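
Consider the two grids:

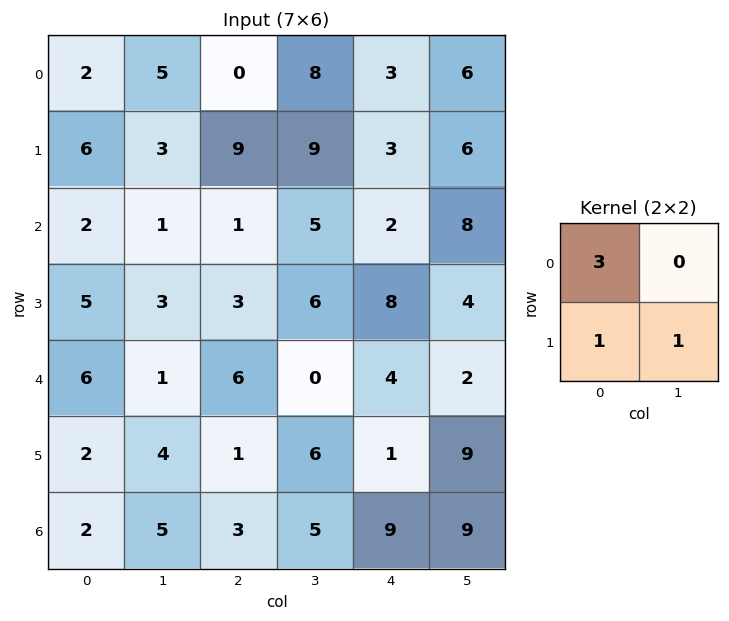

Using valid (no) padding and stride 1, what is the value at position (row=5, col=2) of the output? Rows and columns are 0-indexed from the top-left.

11

The receptive field on the input at this output position is [1 6 / 3 5]. Elementwise product with the kernel and sum: 1·3 + 3·1 + 5·1.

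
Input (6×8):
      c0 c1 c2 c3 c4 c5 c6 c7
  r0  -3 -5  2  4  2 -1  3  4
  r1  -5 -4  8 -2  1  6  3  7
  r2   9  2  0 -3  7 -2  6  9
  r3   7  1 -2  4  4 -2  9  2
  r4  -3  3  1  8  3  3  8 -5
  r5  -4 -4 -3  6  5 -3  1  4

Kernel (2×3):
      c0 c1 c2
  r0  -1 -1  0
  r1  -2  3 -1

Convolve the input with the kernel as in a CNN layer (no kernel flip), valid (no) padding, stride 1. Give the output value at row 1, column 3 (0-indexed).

30

The receptive field on the input at this output position is [-2 1 6 / -3 7 -2]. Elementwise product with the kernel and sum: -2·-1 + 1·-1 + -3·-2 + 7·3 + -2·-1.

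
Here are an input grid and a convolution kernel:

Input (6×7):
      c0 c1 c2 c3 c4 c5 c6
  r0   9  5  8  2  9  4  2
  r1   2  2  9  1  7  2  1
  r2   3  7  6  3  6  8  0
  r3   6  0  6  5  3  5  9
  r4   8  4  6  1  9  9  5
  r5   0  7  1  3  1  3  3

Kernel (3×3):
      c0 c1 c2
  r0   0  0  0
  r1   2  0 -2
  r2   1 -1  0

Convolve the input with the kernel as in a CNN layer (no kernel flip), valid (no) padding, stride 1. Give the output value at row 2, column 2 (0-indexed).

The receptive field on the input at this output position is [6 3 6 / 6 5 3 / 6 1 9]. Elementwise product with the kernel and sum: 6·2 + 3·-2 + 6·1 + 1·-1.

11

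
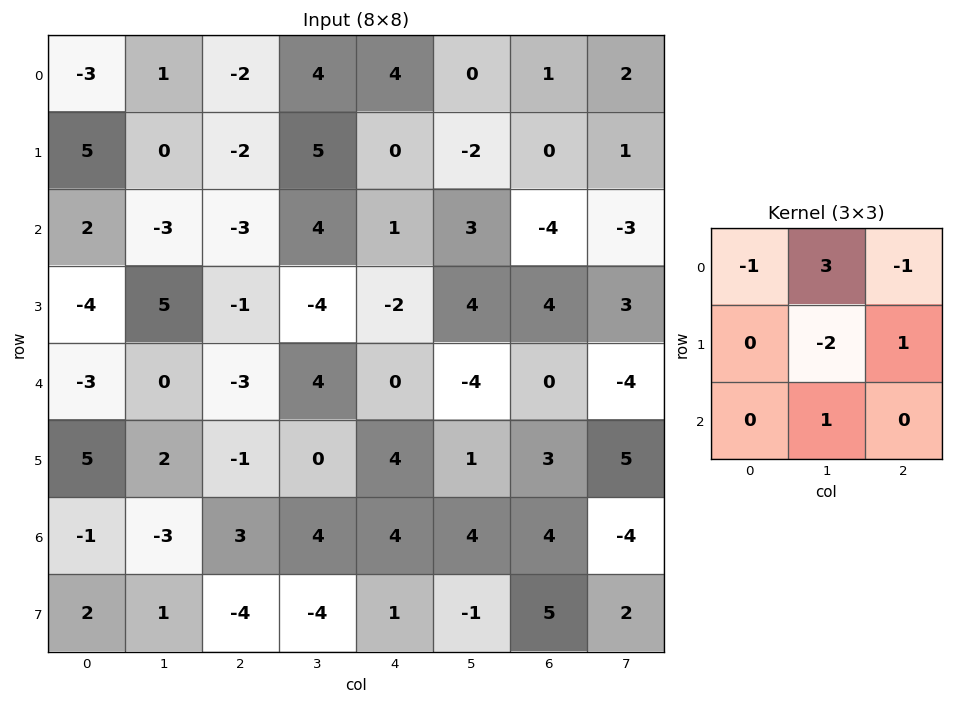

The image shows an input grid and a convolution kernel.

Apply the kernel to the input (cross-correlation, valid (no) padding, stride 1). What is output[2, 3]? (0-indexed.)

The receptive field on the input at this output position is [4 1 3 / -4 -2 4 / 4 0 -4]. Elementwise product with the kernel and sum: 4·-1 + 1·3 + 3·-1 + -2·-2 + 4·1 + 0·1.

4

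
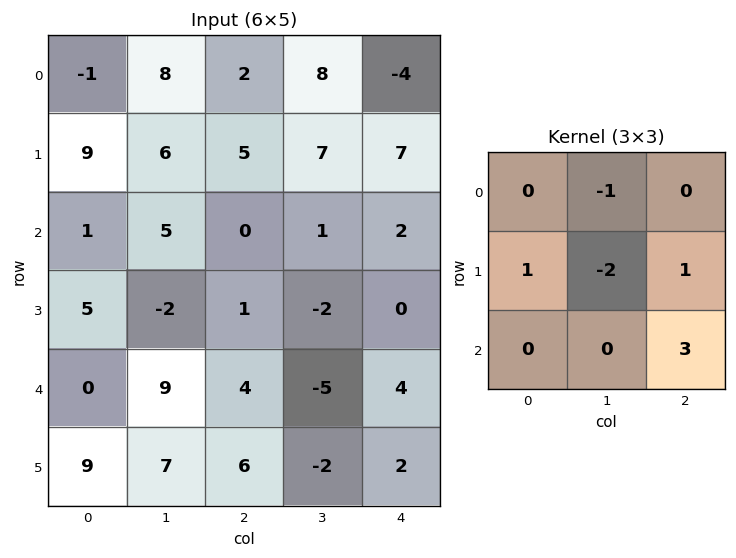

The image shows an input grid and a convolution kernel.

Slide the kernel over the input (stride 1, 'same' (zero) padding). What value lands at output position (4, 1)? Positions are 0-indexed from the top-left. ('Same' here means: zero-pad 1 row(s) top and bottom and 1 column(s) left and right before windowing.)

The receptive field on the zero-padded input at this output position is [5 -2 1 / 0 9 4 / 9 7 6]. Elementwise product with the kernel and sum: -2·-1 + 0·1 + 9·-2 + 4·1 + 6·3.

6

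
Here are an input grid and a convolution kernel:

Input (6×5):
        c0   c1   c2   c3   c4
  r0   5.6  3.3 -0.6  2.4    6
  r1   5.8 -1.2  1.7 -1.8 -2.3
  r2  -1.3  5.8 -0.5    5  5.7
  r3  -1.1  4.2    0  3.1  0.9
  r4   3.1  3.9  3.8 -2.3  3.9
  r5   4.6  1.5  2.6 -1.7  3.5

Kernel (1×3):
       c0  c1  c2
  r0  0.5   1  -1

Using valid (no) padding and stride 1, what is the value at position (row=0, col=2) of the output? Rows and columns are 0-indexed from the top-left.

-3.9

The receptive field on the input at this output position is [-0.6 2.4 6]. Elementwise product with the kernel and sum: -0.6·0.5 + 2.4·1 + 6·-1.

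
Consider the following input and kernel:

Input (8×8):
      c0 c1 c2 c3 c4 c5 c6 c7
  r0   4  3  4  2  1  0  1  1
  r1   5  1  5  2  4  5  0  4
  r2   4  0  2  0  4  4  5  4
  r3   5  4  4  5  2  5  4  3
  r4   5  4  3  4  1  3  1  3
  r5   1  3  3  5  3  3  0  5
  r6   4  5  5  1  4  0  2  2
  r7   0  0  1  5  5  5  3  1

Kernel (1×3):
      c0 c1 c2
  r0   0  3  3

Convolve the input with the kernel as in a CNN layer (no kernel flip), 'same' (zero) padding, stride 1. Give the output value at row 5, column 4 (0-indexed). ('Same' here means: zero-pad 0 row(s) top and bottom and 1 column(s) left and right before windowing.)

18

The receptive field on the zero-padded input at this output position is [5 3 3]. Elementwise product with the kernel and sum: 3·3 + 3·3.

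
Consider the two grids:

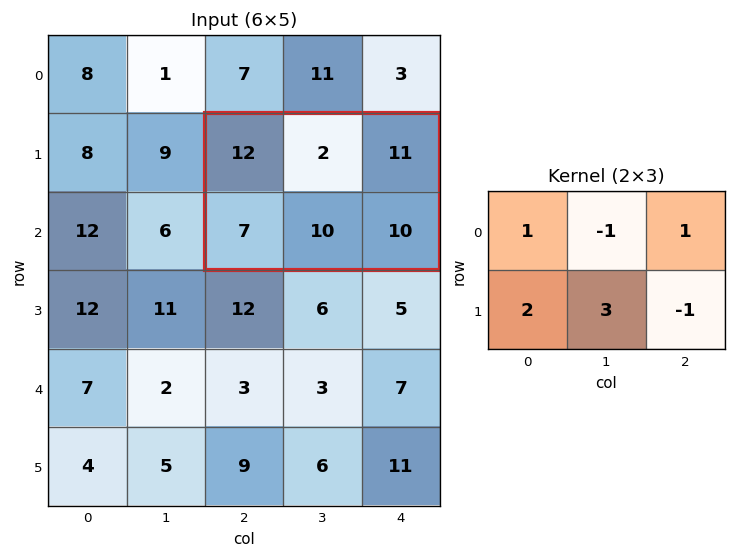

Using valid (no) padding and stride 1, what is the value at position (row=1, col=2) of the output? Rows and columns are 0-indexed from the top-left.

55

The receptive field on the input at this output position is [12 2 11 / 7 10 10]. Elementwise product with the kernel and sum: 12·1 + 2·-1 + 11·1 + 7·2 + 10·3 + 10·-1.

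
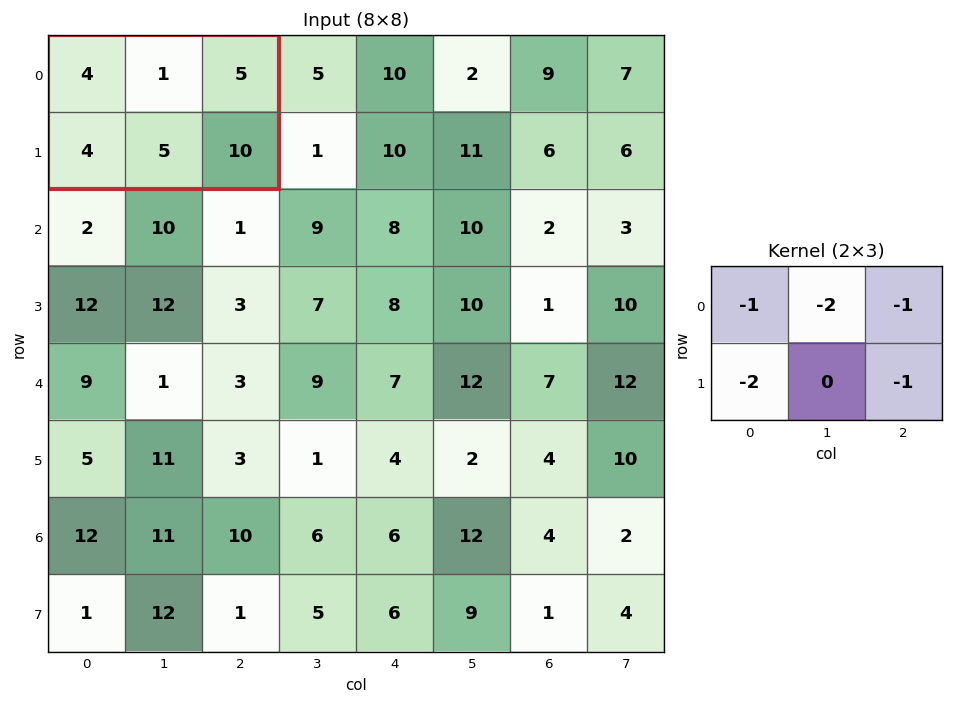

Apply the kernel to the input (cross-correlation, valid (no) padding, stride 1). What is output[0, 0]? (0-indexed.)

The receptive field on the input at this output position is [4 1 5 / 4 5 10]. Elementwise product with the kernel and sum: 4·-1 + 1·-2 + 5·-1 + 4·-2 + 10·-1.

-29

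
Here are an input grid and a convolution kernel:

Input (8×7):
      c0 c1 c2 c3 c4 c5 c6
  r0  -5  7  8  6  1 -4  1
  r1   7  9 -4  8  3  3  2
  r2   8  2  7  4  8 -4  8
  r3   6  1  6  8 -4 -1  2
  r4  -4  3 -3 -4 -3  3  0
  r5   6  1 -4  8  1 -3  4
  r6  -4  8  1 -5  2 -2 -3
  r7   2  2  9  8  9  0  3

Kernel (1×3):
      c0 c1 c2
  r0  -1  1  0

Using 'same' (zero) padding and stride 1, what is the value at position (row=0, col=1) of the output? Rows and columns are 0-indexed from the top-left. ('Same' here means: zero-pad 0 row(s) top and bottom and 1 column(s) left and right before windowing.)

12

The receptive field on the zero-padded input at this output position is [-5 7 8]. Elementwise product with the kernel and sum: -5·-1 + 7·1.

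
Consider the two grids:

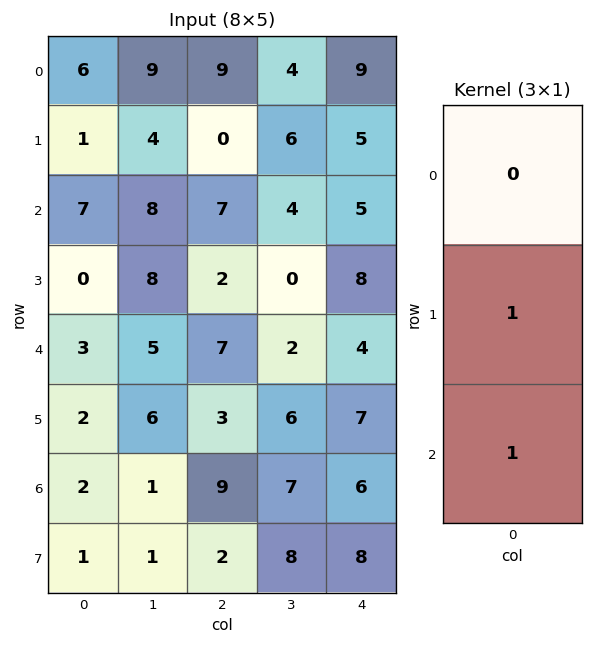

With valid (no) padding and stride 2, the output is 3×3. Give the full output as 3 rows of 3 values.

Output[0,0]: The receptive field on the input at this output position is [6 / 1 / 7]. Elementwise product with the kernel and sum: 1·1 + 7·1.

8 7 10
3 9 12
4 12 13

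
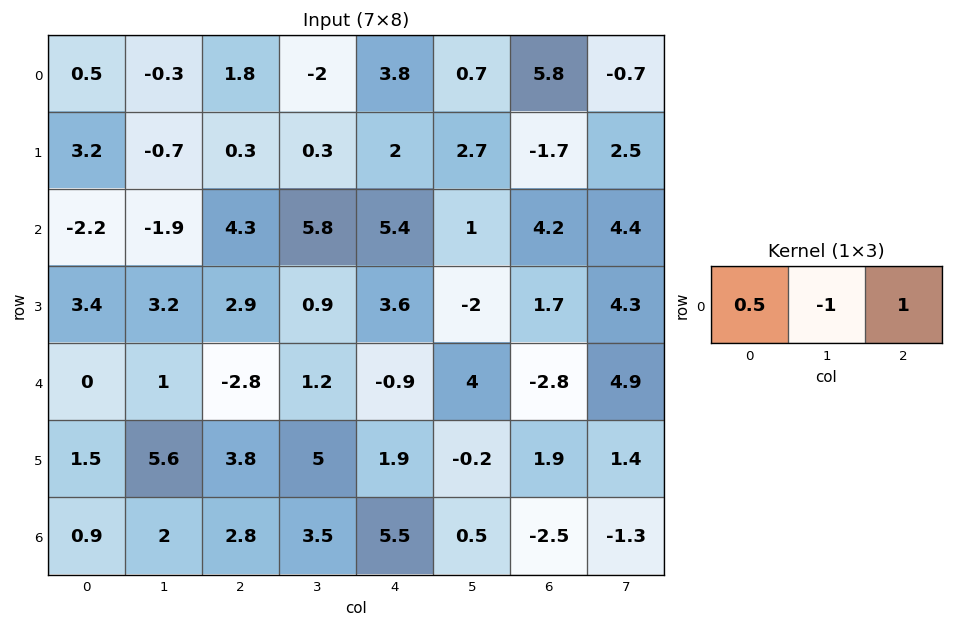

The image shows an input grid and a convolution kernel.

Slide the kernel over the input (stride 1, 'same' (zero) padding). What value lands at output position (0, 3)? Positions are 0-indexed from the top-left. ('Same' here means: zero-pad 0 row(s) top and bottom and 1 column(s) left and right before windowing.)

6.7

The receptive field on the zero-padded input at this output position is [1.8 -2 3.8]. Elementwise product with the kernel and sum: 1.8·0.5 + -2·-1 + 3.8·1.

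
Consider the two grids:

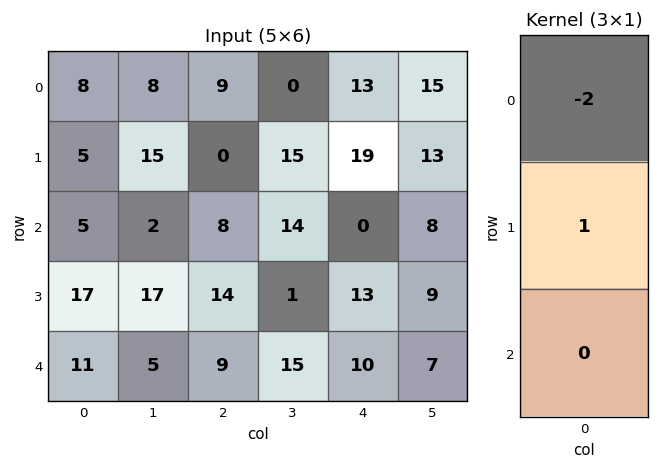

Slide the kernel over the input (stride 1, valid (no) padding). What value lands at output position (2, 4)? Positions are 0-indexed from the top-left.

13

The receptive field on the input at this output position is [0 / 13 / 10]. Elementwise product with the kernel and sum: 0·-2 + 13·1.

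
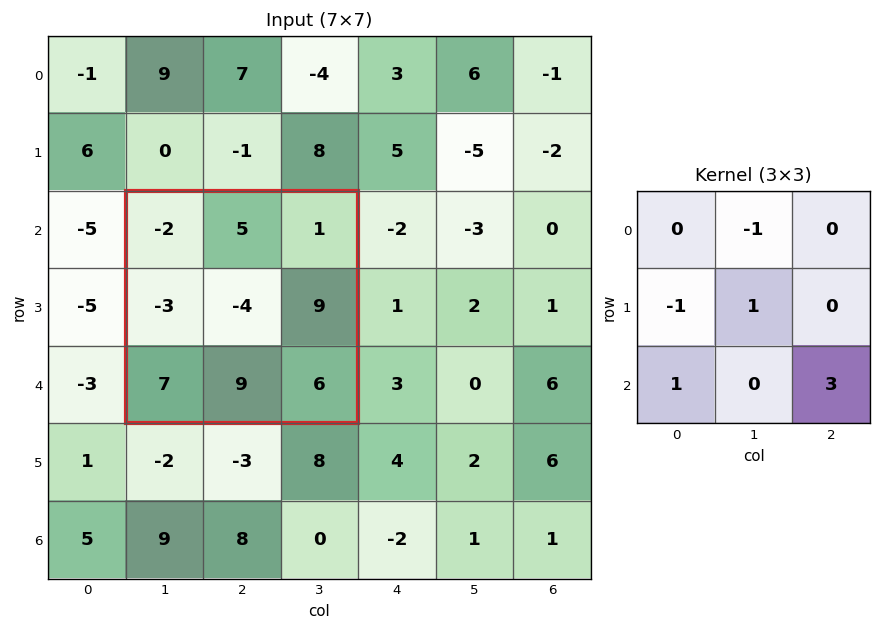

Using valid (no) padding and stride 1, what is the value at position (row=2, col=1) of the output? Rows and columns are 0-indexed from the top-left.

The receptive field on the input at this output position is [-2 5 1 / -3 -4 9 / 7 9 6]. Elementwise product with the kernel and sum: 5·-1 + -3·-1 + -4·1 + 7·1 + 6·3.

19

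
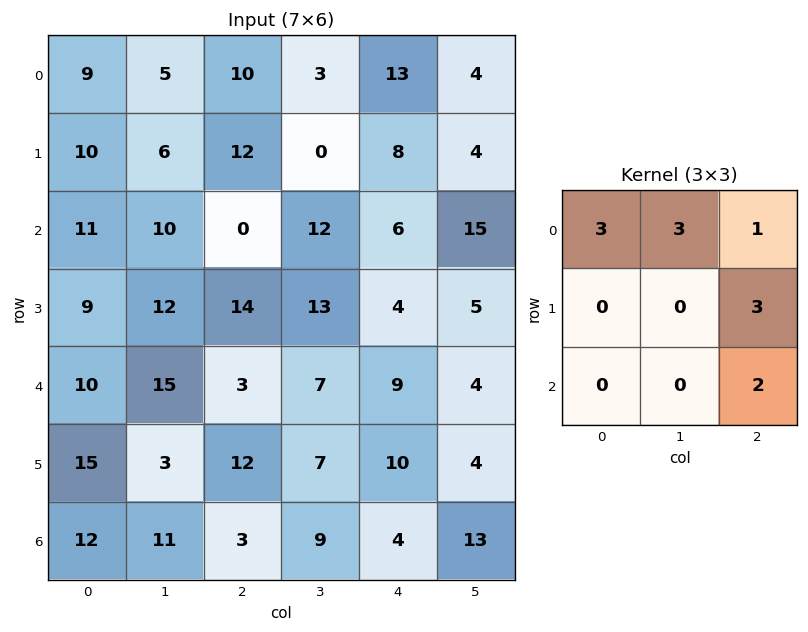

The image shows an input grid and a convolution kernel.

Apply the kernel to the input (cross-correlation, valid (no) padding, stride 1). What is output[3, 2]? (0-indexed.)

132

The receptive field on the input at this output position is [14 13 4 / 3 7 9 / 12 7 10]. Elementwise product with the kernel and sum: 14·3 + 13·3 + 4·1 + 9·3 + 10·2.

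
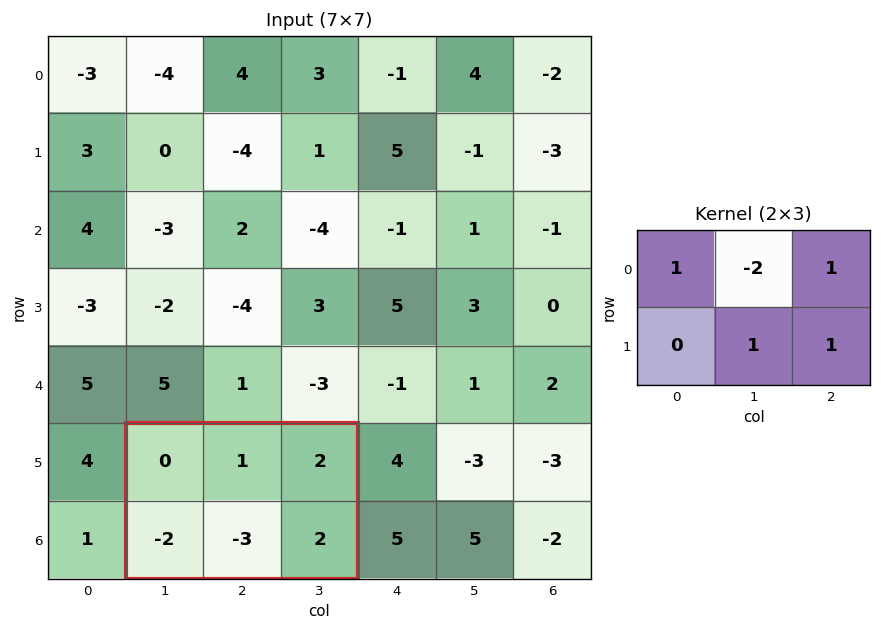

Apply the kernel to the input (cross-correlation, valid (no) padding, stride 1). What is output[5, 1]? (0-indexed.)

The receptive field on the input at this output position is [0 1 2 / -2 -3 2]. Elementwise product with the kernel and sum: 0·1 + 1·-2 + 2·1 + -3·1 + 2·1.

-1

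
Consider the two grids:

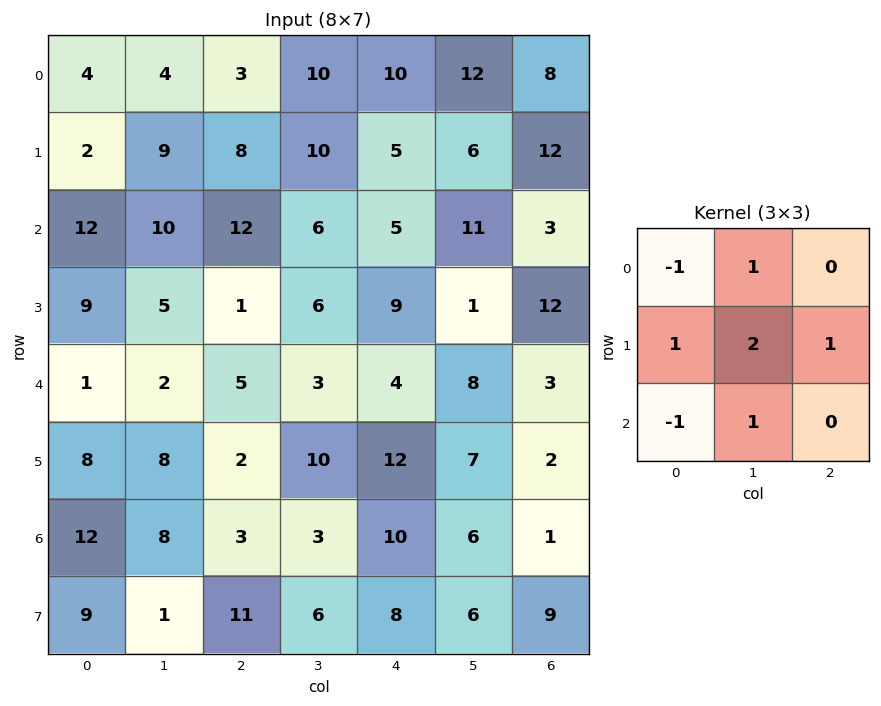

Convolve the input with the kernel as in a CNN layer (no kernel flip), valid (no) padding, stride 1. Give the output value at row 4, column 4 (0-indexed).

28

The receptive field on the input at this output position is [4 8 3 / 12 7 2 / 10 6 1]. Elementwise product with the kernel and sum: 4·-1 + 8·1 + 12·1 + 7·2 + 2·1 + 10·-1 + 6·1.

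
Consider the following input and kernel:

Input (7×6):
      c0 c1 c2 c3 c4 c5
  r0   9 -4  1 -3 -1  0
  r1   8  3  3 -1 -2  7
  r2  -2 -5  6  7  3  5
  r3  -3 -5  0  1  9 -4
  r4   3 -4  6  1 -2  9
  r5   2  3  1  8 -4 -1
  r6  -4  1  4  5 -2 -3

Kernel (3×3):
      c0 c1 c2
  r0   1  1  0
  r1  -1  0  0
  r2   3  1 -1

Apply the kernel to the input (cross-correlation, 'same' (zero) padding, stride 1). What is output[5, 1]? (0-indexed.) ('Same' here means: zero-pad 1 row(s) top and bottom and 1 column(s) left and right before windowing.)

-18

The receptive field on the zero-padded input at this output position is [3 -4 6 / 2 3 1 / -4 1 4]. Elementwise product with the kernel and sum: 3·1 + -4·1 + 2·-1 + -4·3 + 1·1 + 4·-1.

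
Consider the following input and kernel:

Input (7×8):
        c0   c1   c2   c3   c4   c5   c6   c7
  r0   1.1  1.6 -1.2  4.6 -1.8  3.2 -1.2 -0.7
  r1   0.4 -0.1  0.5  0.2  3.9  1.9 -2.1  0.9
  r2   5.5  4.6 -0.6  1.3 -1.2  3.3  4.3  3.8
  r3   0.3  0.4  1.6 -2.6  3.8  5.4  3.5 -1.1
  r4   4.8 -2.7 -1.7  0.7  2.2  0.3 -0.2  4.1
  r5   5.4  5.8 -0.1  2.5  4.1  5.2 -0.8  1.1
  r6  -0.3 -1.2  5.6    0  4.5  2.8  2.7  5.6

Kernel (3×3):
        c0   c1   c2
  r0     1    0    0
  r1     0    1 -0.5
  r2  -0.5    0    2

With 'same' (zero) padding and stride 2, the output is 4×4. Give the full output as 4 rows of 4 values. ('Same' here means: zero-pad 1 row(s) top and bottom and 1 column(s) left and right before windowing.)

0.1 -3.05 0.3 0
4 -6.75 9.45 -0.6
17.75 0.45 8.6 2.75
0.3 11.4 5.6 5.1

Output[0,0]: The receptive field on the zero-padded input at this output position is [0 0 0 / 0 1.1 1.6 / 0 0.4 -0.1]. Elementwise product with the kernel and sum: 0·1 + 1.1·1 + 1.6·-0.5 + 0·-0.5 + -0.1·2.
Output[0,1]: The receptive field on the zero-padded input at this output position is [0 0 0 / 1.6 -1.2 4.6 / -0.1 0.5 0.2]. Elementwise product with the kernel and sum: 0·1 + -1.2·1 + 4.6·-0.5 + -0.1·-0.5 + 0.2·2.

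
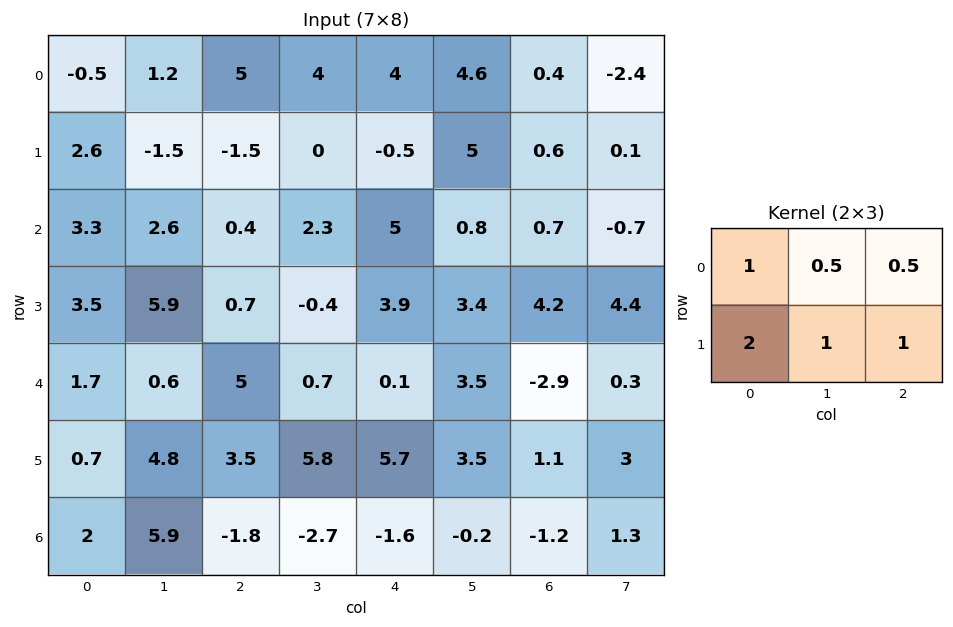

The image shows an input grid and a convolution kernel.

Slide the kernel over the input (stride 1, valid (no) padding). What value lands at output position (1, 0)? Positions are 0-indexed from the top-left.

10.7

The receptive field on the input at this output position is [2.6 -1.5 -1.5 / 3.3 2.6 0.4]. Elementwise product with the kernel and sum: 2.6·1 + -1.5·0.5 + -1.5·0.5 + 3.3·2 + 2.6·1 + 0.4·1.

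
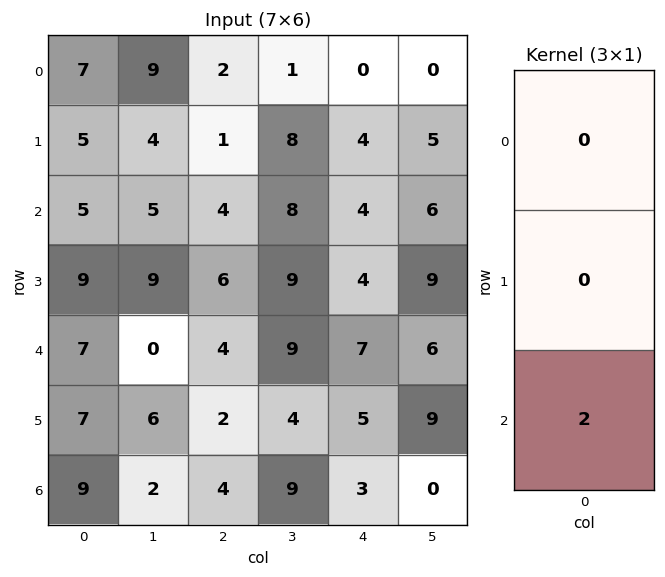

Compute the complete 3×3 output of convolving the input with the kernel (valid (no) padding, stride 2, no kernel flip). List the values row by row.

10 8 8
14 8 14
18 8 6

Output[0,0]: The receptive field on the input at this output position is [7 / 5 / 5]. Elementwise product with the kernel and sum: 5·2.
Output[0,1]: The receptive field on the input at this output position is [2 / 1 / 4]. Elementwise product with the kernel and sum: 4·2.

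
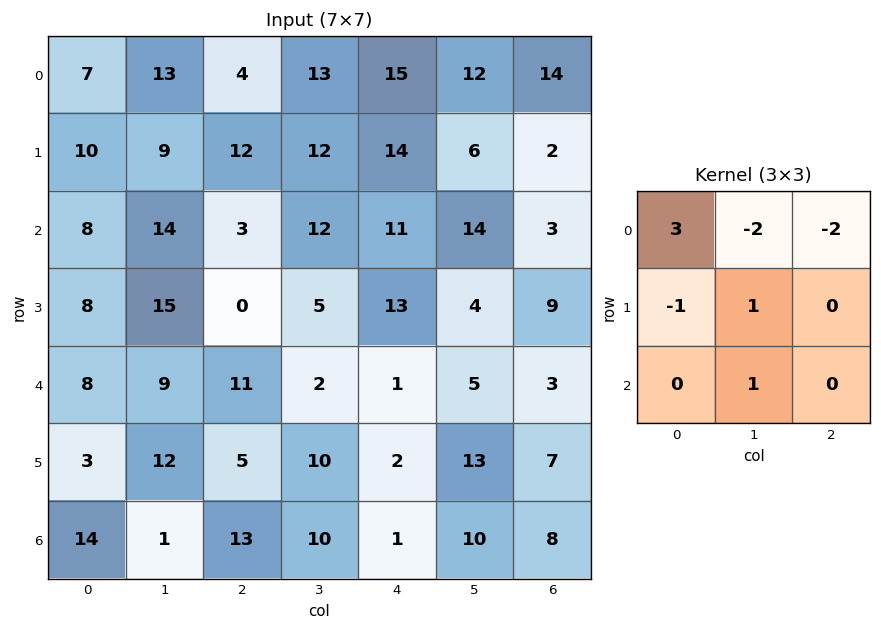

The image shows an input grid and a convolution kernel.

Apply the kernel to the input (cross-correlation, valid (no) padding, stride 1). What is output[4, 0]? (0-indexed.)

-6

The receptive field on the input at this output position is [8 9 11 / 3 12 5 / 14 1 13]. Elementwise product with the kernel and sum: 8·3 + 9·-2 + 11·-2 + 3·-1 + 12·1 + 1·1.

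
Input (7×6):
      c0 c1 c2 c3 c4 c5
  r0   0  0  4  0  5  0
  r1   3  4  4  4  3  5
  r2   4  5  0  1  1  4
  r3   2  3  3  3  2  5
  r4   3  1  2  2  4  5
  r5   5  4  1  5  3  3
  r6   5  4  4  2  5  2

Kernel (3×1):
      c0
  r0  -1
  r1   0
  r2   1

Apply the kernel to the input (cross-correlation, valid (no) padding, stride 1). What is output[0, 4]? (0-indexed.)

-4

The receptive field on the input at this output position is [5 / 3 / 1]. Elementwise product with the kernel and sum: 5·-1 + 1·1.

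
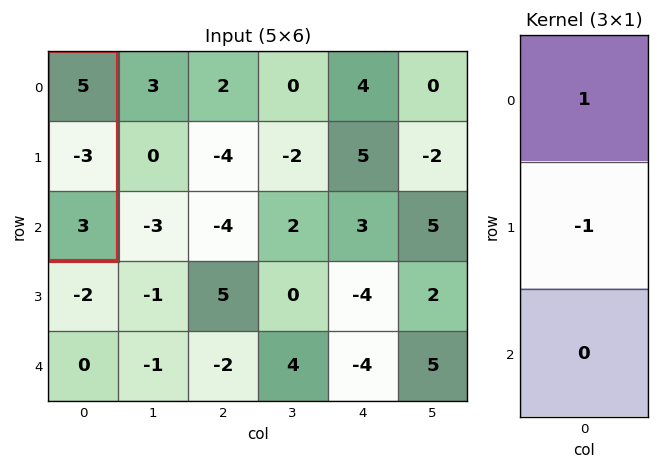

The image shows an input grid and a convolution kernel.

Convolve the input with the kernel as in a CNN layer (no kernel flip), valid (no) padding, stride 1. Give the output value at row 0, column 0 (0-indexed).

8

The receptive field on the input at this output position is [5 / -3 / 3]. Elementwise product with the kernel and sum: 5·1 + -3·-1.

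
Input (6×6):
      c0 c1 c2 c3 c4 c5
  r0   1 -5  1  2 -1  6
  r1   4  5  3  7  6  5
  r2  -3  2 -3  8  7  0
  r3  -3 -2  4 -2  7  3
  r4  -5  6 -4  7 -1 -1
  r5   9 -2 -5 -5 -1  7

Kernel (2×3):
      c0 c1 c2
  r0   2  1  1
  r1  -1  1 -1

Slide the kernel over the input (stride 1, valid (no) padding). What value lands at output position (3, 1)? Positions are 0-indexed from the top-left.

The receptive field on the input at this output position is [-2 4 -2 / 6 -4 7]. Elementwise product with the kernel and sum: -2·2 + 4·1 + -2·1 + 6·-1 + -4·1 + 7·-1.

-19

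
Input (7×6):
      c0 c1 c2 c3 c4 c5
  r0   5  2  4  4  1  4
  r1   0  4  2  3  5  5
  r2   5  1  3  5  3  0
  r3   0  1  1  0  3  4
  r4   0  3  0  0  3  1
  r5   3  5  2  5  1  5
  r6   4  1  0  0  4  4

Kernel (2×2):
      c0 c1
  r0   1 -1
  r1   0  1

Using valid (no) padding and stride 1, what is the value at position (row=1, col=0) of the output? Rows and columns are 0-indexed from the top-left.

-3

The receptive field on the input at this output position is [0 4 / 5 1]. Elementwise product with the kernel and sum: 0·1 + 4·-1 + 1·1.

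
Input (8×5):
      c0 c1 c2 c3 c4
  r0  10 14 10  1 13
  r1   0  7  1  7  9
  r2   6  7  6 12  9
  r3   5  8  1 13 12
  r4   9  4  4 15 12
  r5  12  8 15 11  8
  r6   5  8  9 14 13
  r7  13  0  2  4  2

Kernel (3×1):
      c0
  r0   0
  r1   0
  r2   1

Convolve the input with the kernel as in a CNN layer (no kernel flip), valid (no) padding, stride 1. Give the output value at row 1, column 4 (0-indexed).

12

The receptive field on the input at this output position is [9 / 9 / 12]. Elementwise product with the kernel and sum: 12·1.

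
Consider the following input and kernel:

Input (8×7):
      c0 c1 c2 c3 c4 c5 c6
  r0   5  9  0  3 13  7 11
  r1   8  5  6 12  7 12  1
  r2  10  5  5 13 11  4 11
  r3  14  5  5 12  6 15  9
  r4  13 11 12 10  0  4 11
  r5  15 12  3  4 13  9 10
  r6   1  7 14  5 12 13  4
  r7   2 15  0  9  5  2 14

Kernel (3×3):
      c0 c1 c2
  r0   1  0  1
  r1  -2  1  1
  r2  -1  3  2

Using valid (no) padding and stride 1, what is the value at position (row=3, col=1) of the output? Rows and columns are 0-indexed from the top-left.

The receptive field on the input at this output position is [5 5 12 / 11 12 10 / 12 3 4]. Elementwise product with the kernel and sum: 5·1 + 12·1 + 11·-2 + 12·1 + 10·1 + 12·-1 + 3·3 + 4·2.

22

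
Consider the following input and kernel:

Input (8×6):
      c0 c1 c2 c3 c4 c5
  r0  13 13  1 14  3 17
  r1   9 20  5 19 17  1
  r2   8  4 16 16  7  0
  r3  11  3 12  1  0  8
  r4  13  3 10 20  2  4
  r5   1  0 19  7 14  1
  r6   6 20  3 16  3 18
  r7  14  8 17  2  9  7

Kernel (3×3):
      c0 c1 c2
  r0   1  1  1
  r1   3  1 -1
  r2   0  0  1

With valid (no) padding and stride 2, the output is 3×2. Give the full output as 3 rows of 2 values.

85 42
62 78
13 85

Output[0,0]: The receptive field on the input at this output position is [13 13 1 / 9 20 5 / 8 4 16]. Elementwise product with the kernel and sum: 13·1 + 13·1 + 1·1 + 9·3 + 20·1 + 5·-1 + 16·1.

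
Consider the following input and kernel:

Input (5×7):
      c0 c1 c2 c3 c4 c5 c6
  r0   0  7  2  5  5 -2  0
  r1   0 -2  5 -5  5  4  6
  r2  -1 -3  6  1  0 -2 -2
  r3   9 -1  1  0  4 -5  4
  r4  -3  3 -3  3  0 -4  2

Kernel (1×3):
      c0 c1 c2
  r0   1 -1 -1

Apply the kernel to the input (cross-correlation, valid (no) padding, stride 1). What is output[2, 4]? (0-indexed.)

The receptive field on the input at this output position is [0 -2 -2]. Elementwise product with the kernel and sum: 0·1 + -2·-1 + -2·-1.

4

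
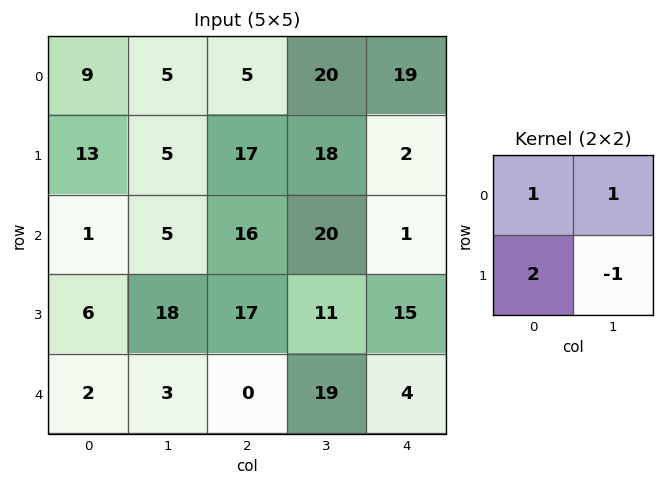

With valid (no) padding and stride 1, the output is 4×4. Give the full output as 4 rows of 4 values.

35 3 41 73
15 16 47 59
0 40 59 28
25 41 9 60

Output[0,0]: The receptive field on the input at this output position is [9 5 / 13 5]. Elementwise product with the kernel and sum: 9·1 + 5·1 + 13·2 + 5·-1.
Output[0,1]: The receptive field on the input at this output position is [5 5 / 5 17]. Elementwise product with the kernel and sum: 5·1 + 5·1 + 5·2 + 17·-1.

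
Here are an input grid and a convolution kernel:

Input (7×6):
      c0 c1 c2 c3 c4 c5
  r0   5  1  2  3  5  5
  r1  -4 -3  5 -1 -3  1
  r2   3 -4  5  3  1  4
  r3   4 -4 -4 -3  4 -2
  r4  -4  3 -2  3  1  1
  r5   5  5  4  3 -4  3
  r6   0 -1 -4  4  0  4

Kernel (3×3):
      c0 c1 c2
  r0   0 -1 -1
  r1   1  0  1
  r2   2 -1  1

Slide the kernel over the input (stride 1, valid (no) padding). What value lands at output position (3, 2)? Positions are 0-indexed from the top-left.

The receptive field on the input at this output position is [-4 -3 4 / -2 3 1 / 4 3 -4]. Elementwise product with the kernel and sum: -3·-1 + 4·-1 + -2·1 + 1·1 + 4·2 + 3·-1 + -4·1.

-1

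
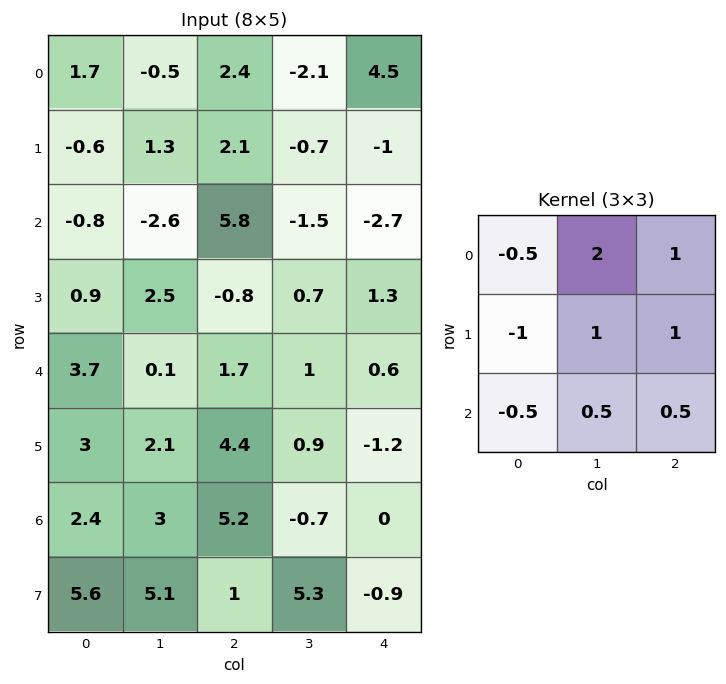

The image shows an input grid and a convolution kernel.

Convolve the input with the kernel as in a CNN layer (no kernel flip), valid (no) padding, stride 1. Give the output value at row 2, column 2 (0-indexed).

The receptive field on the input at this output position is [5.8 -1.5 -2.7 / -0.8 0.7 1.3 / 1.7 1 0.6]. Elementwise product with the kernel and sum: 5.8·-0.5 + -1.5·2 + -2.7·1 + -0.8·-1 + 0.7·1 + 1.3·1 + 1.7·-0.5 + 1·0.5 + 0.6·0.5.

-5.85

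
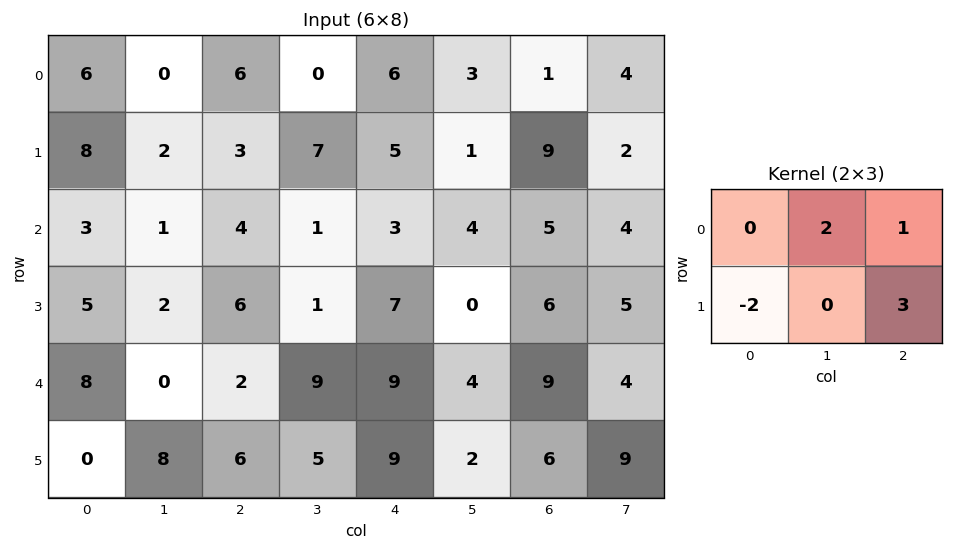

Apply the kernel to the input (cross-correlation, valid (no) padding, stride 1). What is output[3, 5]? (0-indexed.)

21

The receptive field on the input at this output position is [0 6 5 / 4 9 4]. Elementwise product with the kernel and sum: 6·2 + 5·1 + 4·-2 + 4·3.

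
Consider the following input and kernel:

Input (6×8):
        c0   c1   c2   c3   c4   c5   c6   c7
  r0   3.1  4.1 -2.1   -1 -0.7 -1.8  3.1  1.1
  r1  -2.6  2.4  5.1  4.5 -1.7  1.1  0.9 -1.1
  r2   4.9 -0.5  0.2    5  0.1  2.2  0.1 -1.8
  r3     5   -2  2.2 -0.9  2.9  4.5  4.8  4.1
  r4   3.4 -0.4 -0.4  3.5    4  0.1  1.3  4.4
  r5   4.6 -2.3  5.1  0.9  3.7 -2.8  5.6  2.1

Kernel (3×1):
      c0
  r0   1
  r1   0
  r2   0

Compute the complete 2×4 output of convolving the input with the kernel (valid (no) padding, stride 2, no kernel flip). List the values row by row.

Output[0,0]: The receptive field on the input at this output position is [3.1 / -2.6 / 4.9]. Elementwise product with the kernel and sum: 3.1·1.
Output[0,1]: The receptive field on the input at this output position is [-2.1 / 5.1 / 0.2]. Elementwise product with the kernel and sum: -2.1·1.

3.1 -2.1 -0.7 3.1
4.9 0.2 0.1 0.1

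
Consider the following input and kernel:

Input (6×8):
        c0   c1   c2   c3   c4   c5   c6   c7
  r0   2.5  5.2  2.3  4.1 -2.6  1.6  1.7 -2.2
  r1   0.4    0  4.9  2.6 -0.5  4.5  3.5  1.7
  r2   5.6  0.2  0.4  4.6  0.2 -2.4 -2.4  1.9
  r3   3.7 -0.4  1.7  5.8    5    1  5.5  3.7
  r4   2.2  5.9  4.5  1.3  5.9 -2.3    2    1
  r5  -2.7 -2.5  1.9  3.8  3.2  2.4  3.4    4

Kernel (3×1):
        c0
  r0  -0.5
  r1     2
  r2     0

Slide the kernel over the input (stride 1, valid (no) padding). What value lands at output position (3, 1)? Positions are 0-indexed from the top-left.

The receptive field on the input at this output position is [-0.4 / 5.9 / -2.5]. Elementwise product with the kernel and sum: -0.4·-0.5 + 5.9·2.

12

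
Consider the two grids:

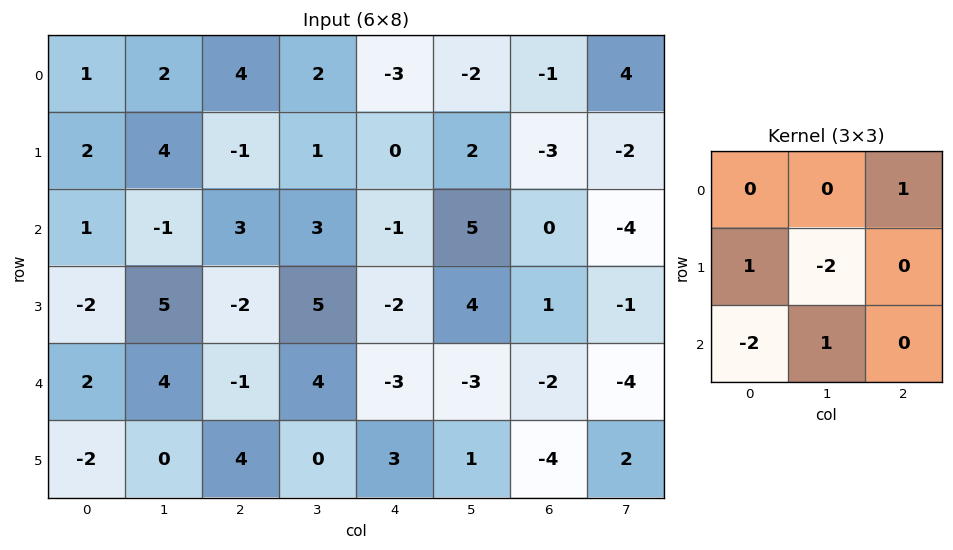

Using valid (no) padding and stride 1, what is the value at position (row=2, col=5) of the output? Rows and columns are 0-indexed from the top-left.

The receptive field on the input at this output position is [5 0 -4 / 4 1 -1 / -3 -2 -4]. Elementwise product with the kernel and sum: -4·1 + 4·1 + 1·-2 + -3·-2 + -2·1.

2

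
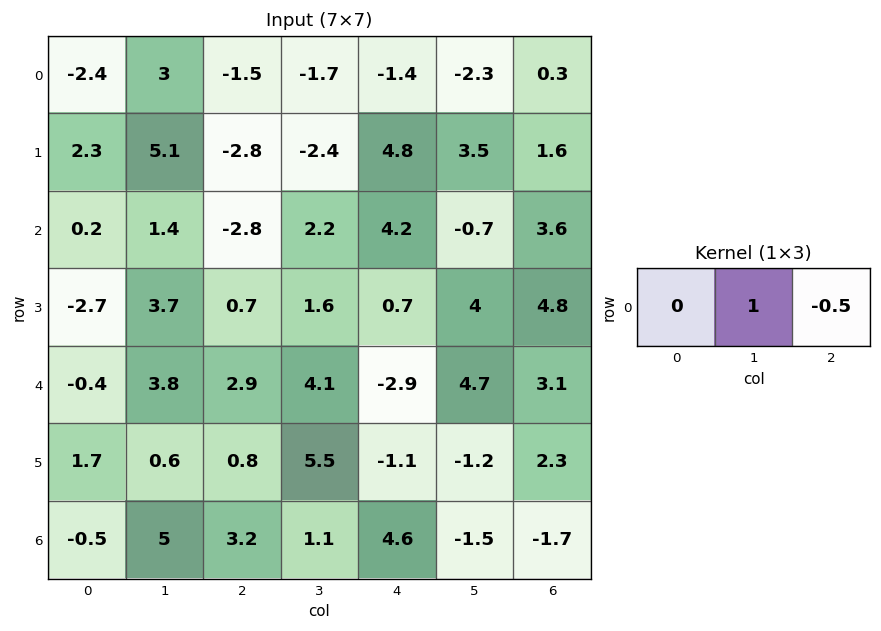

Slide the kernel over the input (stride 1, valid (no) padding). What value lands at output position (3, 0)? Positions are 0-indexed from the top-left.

The receptive field on the input at this output position is [-2.7 3.7 0.7]. Elementwise product with the kernel and sum: 3.7·1 + 0.7·-0.5.

3.35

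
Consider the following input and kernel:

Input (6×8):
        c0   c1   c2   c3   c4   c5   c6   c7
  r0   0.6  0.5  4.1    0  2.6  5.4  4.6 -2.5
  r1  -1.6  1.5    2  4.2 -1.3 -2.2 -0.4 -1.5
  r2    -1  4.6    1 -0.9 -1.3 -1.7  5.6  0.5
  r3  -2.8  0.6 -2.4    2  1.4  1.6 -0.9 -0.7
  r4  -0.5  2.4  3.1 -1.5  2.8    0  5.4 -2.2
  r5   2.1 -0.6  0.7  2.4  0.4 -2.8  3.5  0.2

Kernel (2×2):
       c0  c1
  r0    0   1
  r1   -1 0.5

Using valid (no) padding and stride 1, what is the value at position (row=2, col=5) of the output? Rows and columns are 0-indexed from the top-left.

The receptive field on the input at this output position is [-1.7 5.6 / 1.6 -0.9]. Elementwise product with the kernel and sum: 5.6·1 + 1.6·-1 + -0.9·0.5.

3.55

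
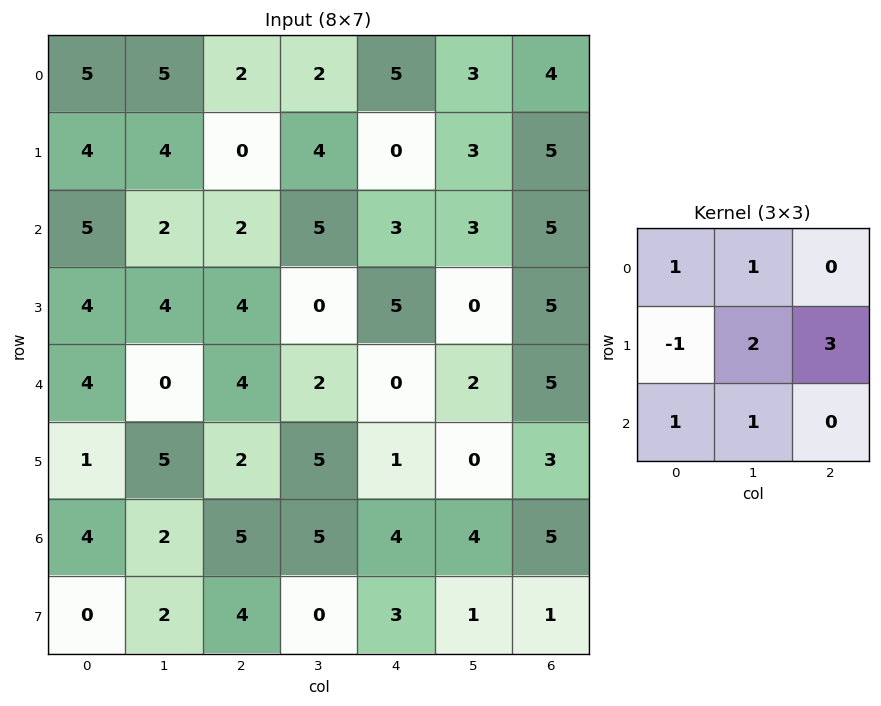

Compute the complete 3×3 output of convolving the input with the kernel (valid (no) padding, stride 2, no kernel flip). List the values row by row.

21 19 35
27 24 18
25 27 18

Output[0,0]: The receptive field on the input at this output position is [5 5 2 / 4 4 0 / 5 2 2]. Elementwise product with the kernel and sum: 5·1 + 5·1 + 4·-1 + 4·2 + 0·3 + 5·1 + 2·1.
Output[0,1]: The receptive field on the input at this output position is [2 2 5 / 0 4 0 / 2 5 3]. Elementwise product with the kernel and sum: 2·1 + 2·1 + 0·-1 + 4·2 + 0·3 + 2·1 + 5·1.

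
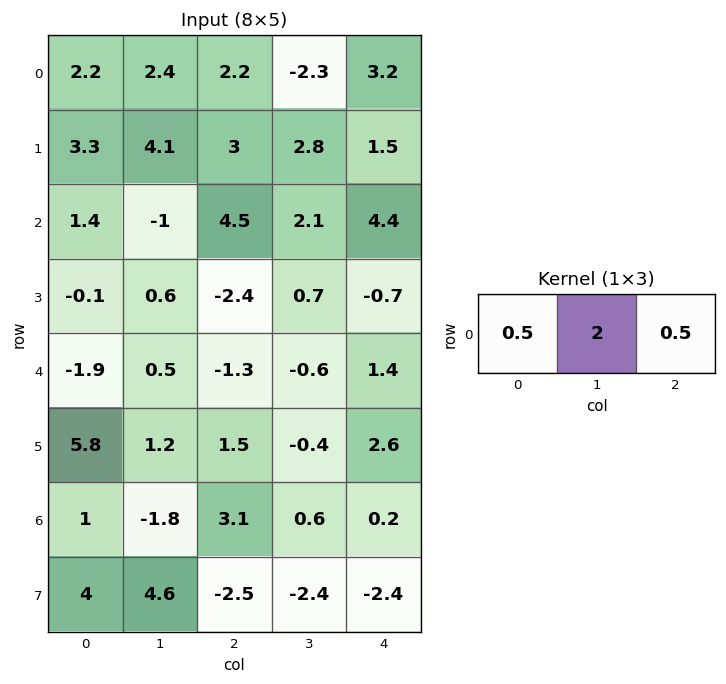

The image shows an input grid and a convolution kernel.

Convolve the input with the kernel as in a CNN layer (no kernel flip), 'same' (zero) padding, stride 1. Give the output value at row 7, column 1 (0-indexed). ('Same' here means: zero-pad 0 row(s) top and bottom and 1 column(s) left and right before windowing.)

9.95

The receptive field on the zero-padded input at this output position is [4 4.6 -2.5]. Elementwise product with the kernel and sum: 4·0.5 + 4.6·2 + -2.5·0.5.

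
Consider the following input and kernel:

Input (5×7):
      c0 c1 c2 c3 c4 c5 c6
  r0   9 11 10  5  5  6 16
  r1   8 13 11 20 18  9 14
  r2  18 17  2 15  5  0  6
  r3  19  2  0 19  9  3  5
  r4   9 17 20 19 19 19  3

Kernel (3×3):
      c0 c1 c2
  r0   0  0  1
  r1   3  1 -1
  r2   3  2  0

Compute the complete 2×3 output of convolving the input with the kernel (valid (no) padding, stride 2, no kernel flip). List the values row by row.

124 76 80
122 113 126

Output[0,0]: The receptive field on the input at this output position is [9 11 10 / 8 13 11 / 18 17 2]. Elementwise product with the kernel and sum: 10·1 + 8·3 + 13·1 + 11·-1 + 18·3 + 17·2.
Output[0,1]: The receptive field on the input at this output position is [10 5 5 / 11 20 18 / 2 15 5]. Elementwise product with the kernel and sum: 5·1 + 11·3 + 20·1 + 18·-1 + 2·3 + 15·2.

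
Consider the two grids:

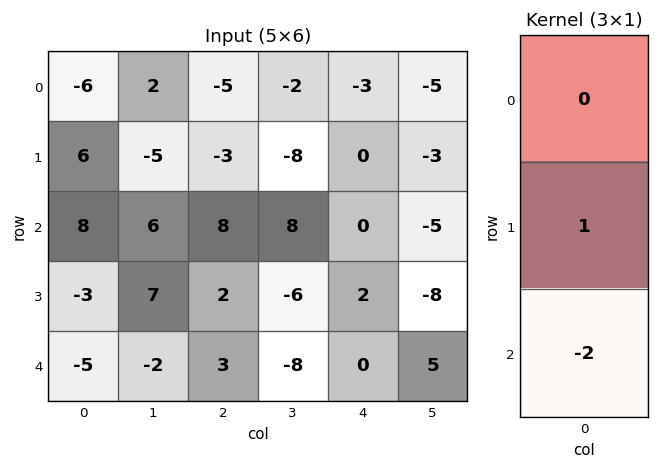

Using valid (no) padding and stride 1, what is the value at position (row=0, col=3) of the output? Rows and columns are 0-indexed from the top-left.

The receptive field on the input at this output position is [-2 / -8 / 8]. Elementwise product with the kernel and sum: -8·1 + 8·-2.

-24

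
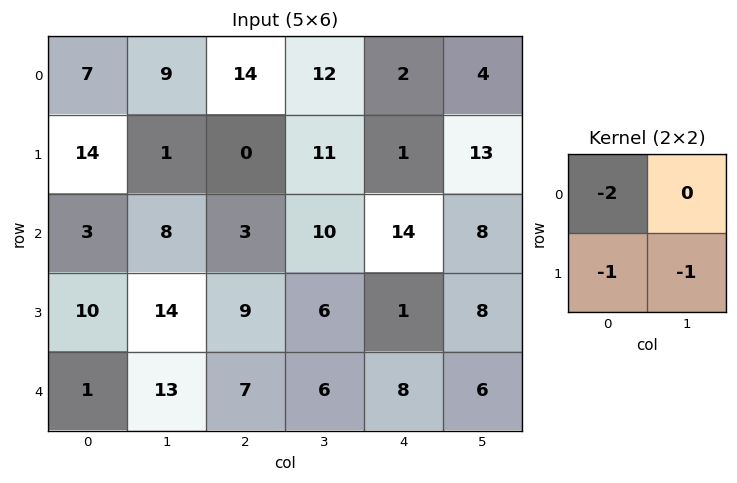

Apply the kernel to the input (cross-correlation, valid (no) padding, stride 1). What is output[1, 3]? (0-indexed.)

The receptive field on the input at this output position is [11 1 / 10 14]. Elementwise product with the kernel and sum: 11·-2 + 10·-1 + 14·-1.

-46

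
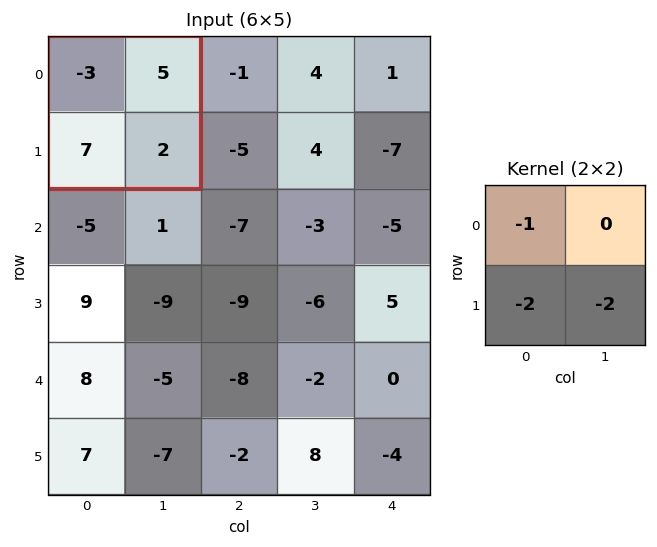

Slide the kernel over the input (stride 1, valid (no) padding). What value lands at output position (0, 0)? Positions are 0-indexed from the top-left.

The receptive field on the input at this output position is [-3 5 / 7 2]. Elementwise product with the kernel and sum: -3·-1 + 7·-2 + 2·-2.

-15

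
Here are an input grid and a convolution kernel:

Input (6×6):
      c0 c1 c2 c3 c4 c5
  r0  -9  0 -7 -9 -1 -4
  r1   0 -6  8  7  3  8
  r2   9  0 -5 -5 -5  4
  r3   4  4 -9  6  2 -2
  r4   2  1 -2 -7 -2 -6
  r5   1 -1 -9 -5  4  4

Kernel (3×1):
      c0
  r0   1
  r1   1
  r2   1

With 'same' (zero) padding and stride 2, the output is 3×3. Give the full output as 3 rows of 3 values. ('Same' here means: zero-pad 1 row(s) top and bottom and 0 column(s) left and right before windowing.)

-9 1 2
13 -6 0
7 -20 4

Output[0,0]: The receptive field on the zero-padded input at this output position is [0 / -9 / 0]. Elementwise product with the kernel and sum: 0·1 + -9·1 + 0·1.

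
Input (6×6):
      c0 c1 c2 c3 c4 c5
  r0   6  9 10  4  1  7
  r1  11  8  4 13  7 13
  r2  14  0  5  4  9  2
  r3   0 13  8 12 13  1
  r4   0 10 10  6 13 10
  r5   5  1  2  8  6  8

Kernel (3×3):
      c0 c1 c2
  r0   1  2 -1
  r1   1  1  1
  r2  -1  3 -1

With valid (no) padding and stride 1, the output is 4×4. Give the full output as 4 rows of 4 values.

Output[0,0]: The receptive field on the input at this output position is [6 9 10 / 11 8 4 / 14 0 5]. Elementwise product with the kernel and sum: 6·1 + 9·2 + 10·-1 + 11·1 + 8·1 + 4·1 + 14·-1 + 0·3 + 5·-1.
Output[0,1]: The receptive field on the input at this output position is [9 10 4 / 8 4 13 / 0 5 4]. Elementwise product with the kernel and sum: 9·1 + 10·2 + 4·-1 + 8·1 + 4·1 + 13·1 + 0·-1 + 5·3 + 4·-1.

18 61 39 53
73 11 56 55
50 53 32 69
34 40 64 68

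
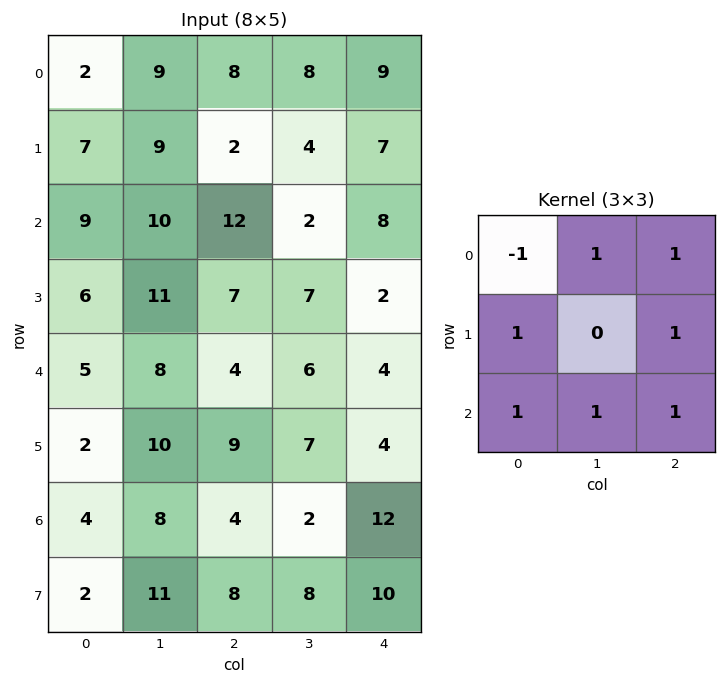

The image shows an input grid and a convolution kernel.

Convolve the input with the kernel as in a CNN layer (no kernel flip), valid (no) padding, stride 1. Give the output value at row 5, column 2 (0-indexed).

The receptive field on the input at this output position is [9 7 4 / 4 2 12 / 8 8 10]. Elementwise product with the kernel and sum: 9·-1 + 7·1 + 4·1 + 4·1 + 12·1 + 8·1 + 8·1 + 10·1.

44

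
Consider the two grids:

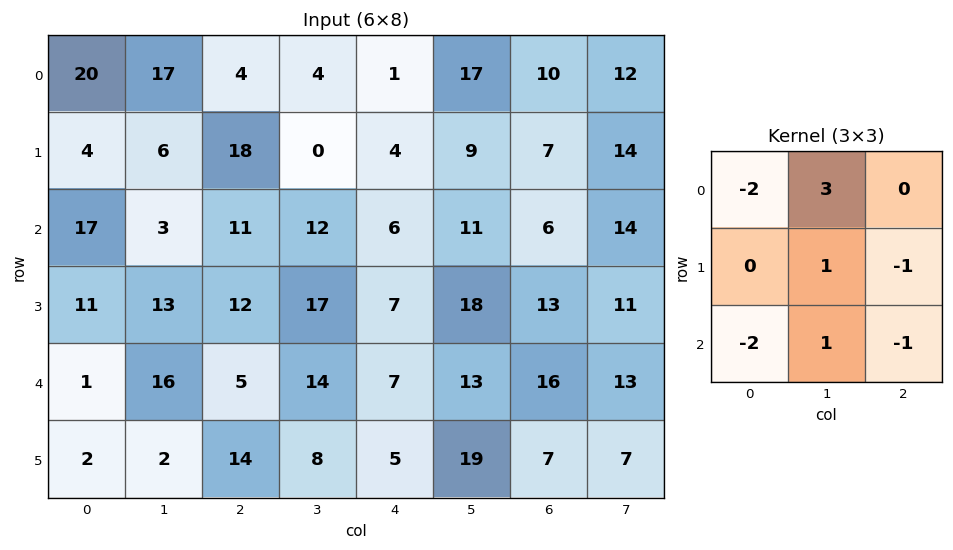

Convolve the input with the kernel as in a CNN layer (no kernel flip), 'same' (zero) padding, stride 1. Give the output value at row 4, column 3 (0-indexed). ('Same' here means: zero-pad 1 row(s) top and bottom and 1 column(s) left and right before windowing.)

The receptive field on the zero-padded input at this output position is [12 17 7 / 5 14 7 / 14 8 5]. Elementwise product with the kernel and sum: 12·-2 + 17·3 + 14·1 + 7·-1 + 14·-2 + 8·1 + 5·-1.

9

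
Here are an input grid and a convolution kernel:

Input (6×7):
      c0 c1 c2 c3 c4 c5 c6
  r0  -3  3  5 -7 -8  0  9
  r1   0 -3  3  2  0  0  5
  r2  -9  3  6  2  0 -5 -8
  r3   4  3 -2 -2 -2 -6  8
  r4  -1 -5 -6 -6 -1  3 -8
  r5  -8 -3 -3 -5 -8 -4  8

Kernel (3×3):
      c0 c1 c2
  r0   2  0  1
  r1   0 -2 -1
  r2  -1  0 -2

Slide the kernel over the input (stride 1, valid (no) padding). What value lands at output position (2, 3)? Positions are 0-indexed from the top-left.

9

The receptive field on the input at this output position is [2 0 -5 / -2 -2 -6 / -6 -1 3]. Elementwise product with the kernel and sum: 2·2 + -5·1 + -2·-2 + -6·-1 + -6·-1 + 3·-2.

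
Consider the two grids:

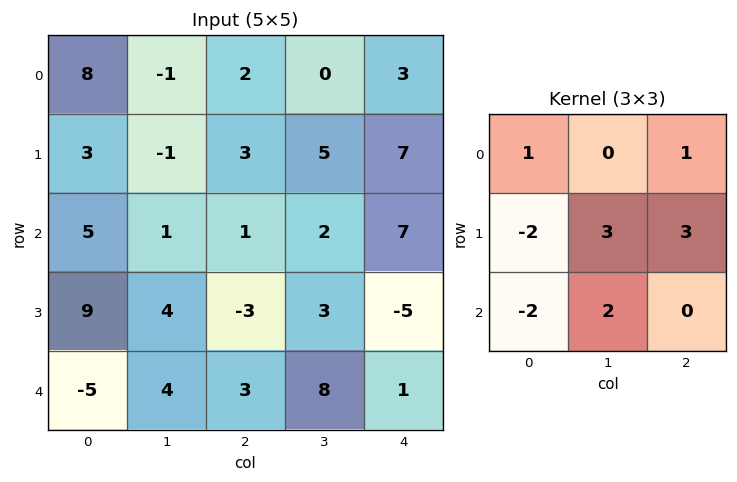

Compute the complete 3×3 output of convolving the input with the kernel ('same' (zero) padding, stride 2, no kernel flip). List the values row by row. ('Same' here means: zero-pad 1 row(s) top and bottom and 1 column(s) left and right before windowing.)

Output[0,0]: The receptive field on the zero-padded input at this output position is [0 0 0 / 0 8 -1 / 0 3 -1]. Elementwise product with the kernel and sum: 0·1 + 0·1 + 0·-2 + 8·3 + -1·3 + 0·-2 + 3·2.

27 16 13
35 -3 6
1 32 -10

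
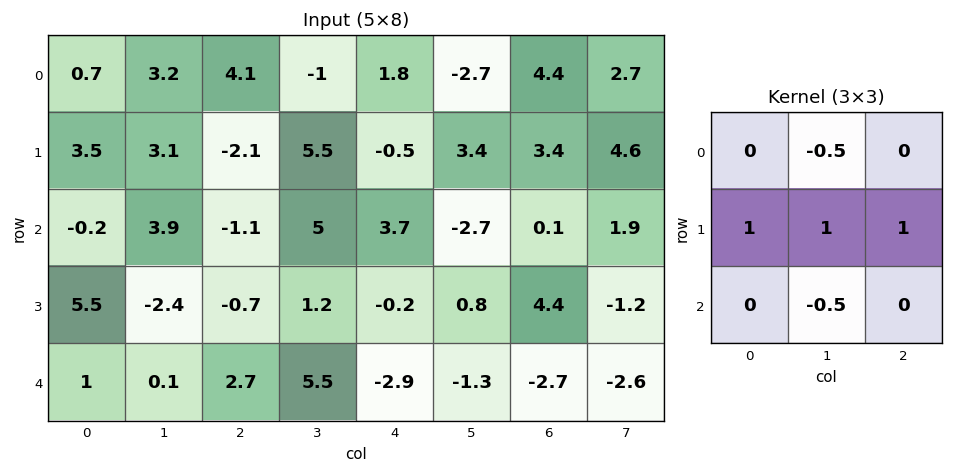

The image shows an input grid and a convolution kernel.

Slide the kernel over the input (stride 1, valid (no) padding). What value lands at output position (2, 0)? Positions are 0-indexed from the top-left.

The receptive field on the input at this output position is [-0.2 3.9 -1.1 / 5.5 -2.4 -0.7 / 1 0.1 2.7]. Elementwise product with the kernel and sum: 3.9·-0.5 + 5.5·1 + -2.4·1 + -0.7·1 + 0.1·-0.5.

0.4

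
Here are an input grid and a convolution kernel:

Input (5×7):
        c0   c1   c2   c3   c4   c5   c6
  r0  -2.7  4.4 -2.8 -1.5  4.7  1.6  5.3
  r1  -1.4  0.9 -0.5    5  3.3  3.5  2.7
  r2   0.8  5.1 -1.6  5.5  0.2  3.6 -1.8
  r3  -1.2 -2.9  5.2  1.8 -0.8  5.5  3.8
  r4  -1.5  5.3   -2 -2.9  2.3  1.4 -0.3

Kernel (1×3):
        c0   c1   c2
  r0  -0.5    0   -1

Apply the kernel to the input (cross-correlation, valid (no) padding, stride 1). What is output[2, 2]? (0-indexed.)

The receptive field on the input at this output position is [-1.6 5.5 0.2]. Elementwise product with the kernel and sum: -1.6·-0.5 + 0.2·-1.

0.6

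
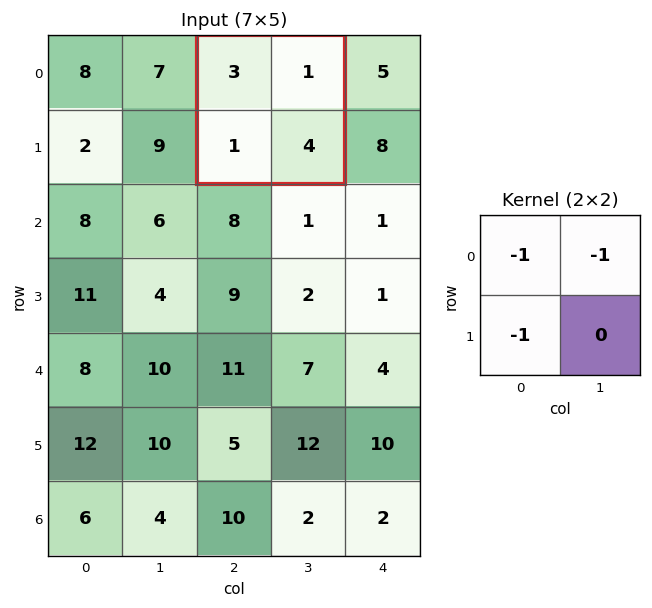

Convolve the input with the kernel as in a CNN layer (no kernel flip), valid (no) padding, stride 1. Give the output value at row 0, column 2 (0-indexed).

The receptive field on the input at this output position is [3 1 / 1 4]. Elementwise product with the kernel and sum: 3·-1 + 1·-1 + 1·-1.

-5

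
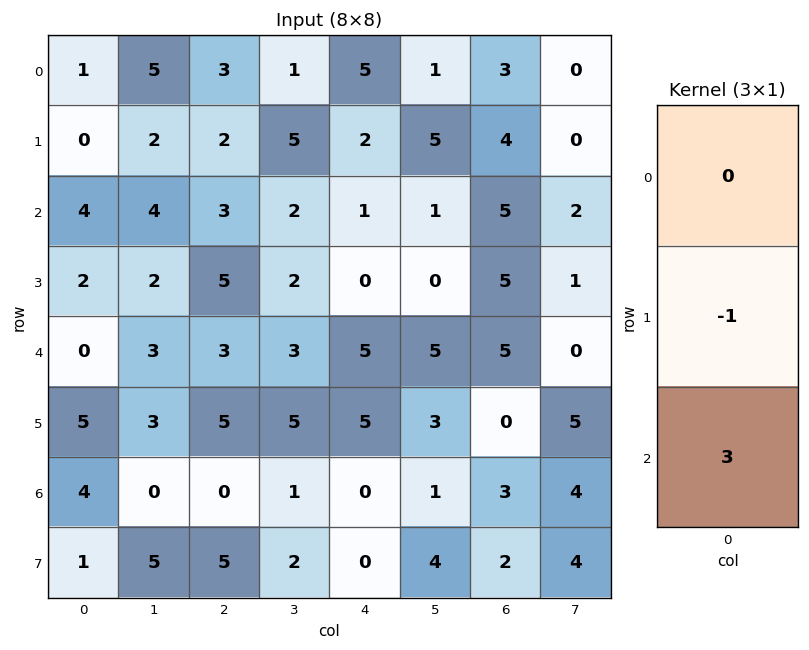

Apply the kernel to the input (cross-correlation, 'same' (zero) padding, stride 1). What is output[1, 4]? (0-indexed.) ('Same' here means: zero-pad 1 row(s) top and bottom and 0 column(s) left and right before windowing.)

1

The receptive field on the zero-padded input at this output position is [5 / 2 / 1]. Elementwise product with the kernel and sum: 2·-1 + 1·3.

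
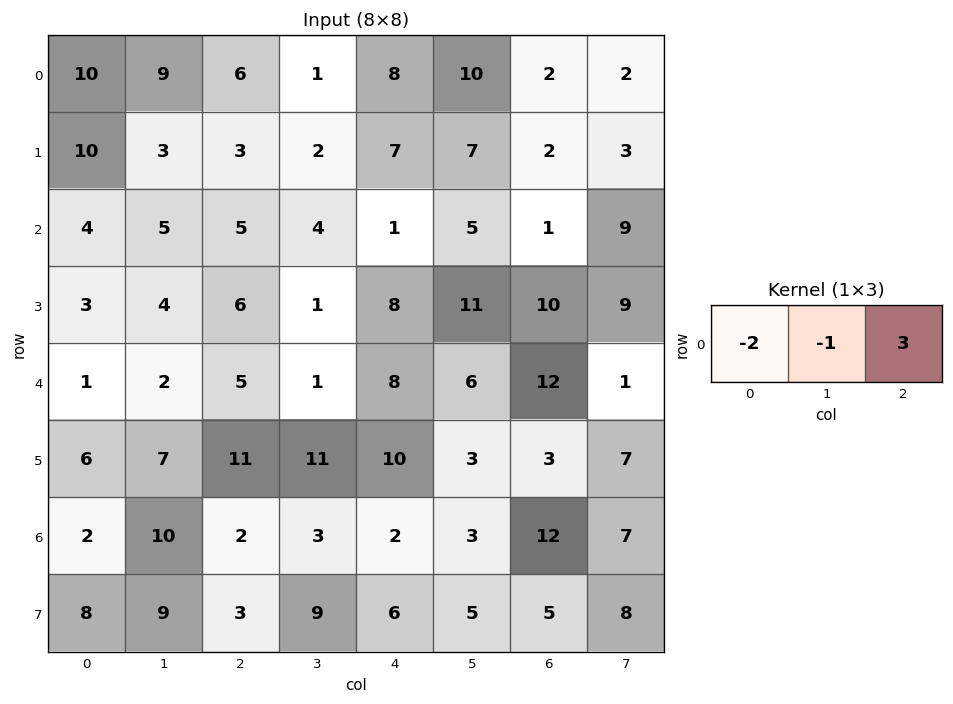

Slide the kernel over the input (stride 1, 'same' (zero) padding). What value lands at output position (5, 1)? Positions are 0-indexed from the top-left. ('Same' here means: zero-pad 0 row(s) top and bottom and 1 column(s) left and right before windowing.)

14

The receptive field on the zero-padded input at this output position is [6 7 11]. Elementwise product with the kernel and sum: 6·-2 + 7·-1 + 11·3.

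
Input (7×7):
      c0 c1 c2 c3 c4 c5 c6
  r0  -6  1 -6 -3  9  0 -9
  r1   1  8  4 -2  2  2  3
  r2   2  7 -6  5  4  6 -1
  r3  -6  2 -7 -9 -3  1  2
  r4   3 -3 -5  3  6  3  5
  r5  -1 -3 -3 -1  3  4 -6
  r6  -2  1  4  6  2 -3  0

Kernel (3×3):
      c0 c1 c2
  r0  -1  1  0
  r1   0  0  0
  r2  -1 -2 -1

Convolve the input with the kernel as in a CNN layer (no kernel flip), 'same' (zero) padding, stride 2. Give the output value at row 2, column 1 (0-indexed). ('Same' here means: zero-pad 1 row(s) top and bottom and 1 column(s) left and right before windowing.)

The receptive field on the zero-padded input at this output position is [2 -7 -9 / -3 -5 3 / -3 -3 -1]. Elementwise product with the kernel and sum: 2·-1 + -7·1 + -3·-1 + -3·-2 + -1·-1.

1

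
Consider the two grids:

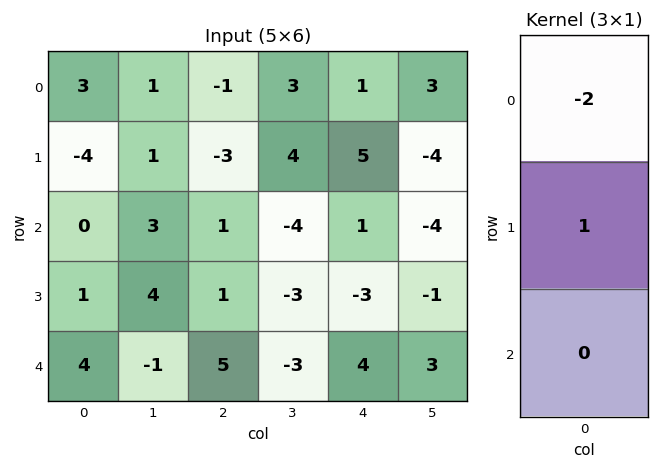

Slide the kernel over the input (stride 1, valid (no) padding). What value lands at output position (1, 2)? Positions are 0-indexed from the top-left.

7

The receptive field on the input at this output position is [-3 / 1 / 1]. Elementwise product with the kernel and sum: -3·-2 + 1·1.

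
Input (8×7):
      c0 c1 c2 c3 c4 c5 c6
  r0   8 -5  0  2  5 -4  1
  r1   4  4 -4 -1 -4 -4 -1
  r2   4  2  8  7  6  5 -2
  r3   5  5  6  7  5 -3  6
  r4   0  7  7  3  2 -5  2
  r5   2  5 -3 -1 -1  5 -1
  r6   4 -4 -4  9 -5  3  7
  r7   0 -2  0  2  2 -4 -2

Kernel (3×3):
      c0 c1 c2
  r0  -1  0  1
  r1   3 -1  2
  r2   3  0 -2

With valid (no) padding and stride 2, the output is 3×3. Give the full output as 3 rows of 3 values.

Output[0,0]: The receptive field on the input at this output position is [8 -5 0 / 4 4 -4 / 4 2 8]. Elementwise product with the kernel and sum: 8·-1 + 0·1 + 4·3 + 4·-1 + -4·2 + 4·3 + 8·-2.
Output[0,1]: The receptive field on the input at this output position is [0 2 5 / -4 -1 -4 / 8 7 6]. Elementwise product with the kernel and sum: 0·-1 + 5·1 + -4·3 + -1·-1 + -4·2 + 8·3 + 6·-2.

-12 -2 8
12 36 24
22 -17 -39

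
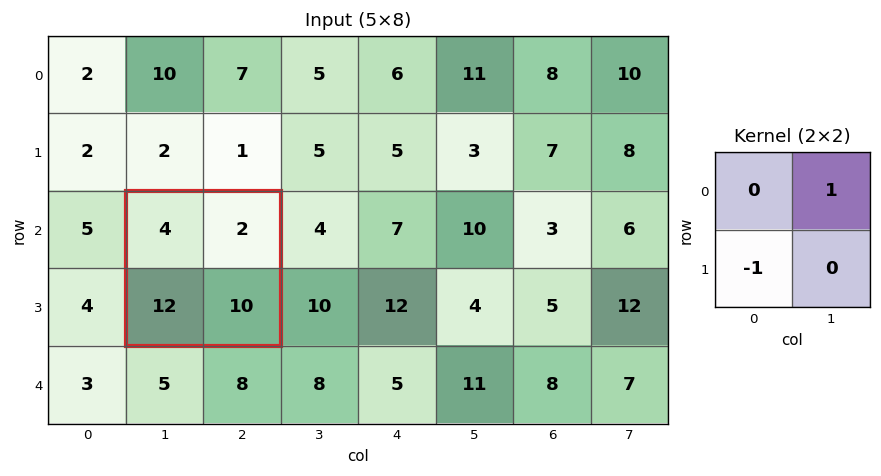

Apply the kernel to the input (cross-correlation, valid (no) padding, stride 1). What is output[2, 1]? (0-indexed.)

-10

The receptive field on the input at this output position is [4 2 / 12 10]. Elementwise product with the kernel and sum: 2·1 + 12·-1.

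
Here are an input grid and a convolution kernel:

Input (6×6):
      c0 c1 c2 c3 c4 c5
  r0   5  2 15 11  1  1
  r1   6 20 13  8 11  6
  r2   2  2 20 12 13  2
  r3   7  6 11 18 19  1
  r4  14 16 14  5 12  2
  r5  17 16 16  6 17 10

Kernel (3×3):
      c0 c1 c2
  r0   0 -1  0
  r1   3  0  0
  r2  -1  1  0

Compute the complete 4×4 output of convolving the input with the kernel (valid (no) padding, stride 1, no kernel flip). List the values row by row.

Output[0,0]: The receptive field on the input at this output position is [5 2 15 / 6 20 13 / 2 2 20]. Elementwise product with the kernel and sum: 2·-1 + 6·3 + 2·-1 + 2·1.
Output[0,1]: The receptive field on the input at this output position is [2 15 11 / 20 13 8 / 2 20 12]. Elementwise product with the kernel and sum: 15·-1 + 20·3 + 2·-1 + 20·1.

16 63 20 24
-15 -2 59 26
21 -4 12 48
35 37 14 7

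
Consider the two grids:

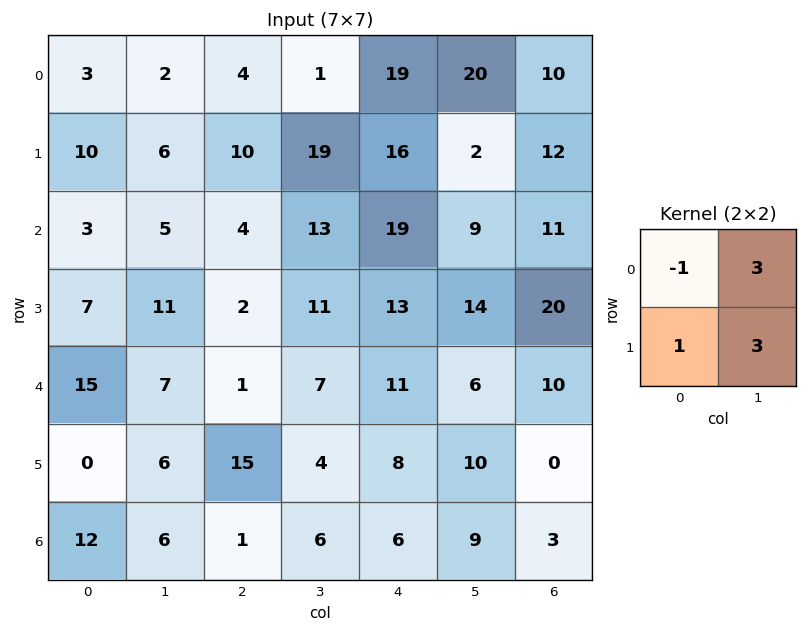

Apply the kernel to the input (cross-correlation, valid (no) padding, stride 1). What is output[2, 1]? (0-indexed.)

The receptive field on the input at this output position is [5 4 / 11 2]. Elementwise product with the kernel and sum: 5·-1 + 4·3 + 11·1 + 2·3.

24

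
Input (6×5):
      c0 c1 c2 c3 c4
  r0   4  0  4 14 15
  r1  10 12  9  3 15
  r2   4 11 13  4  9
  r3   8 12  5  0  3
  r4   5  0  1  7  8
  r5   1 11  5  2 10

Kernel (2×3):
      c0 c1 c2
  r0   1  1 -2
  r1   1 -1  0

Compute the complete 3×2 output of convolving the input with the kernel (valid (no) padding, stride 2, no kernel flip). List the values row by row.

Output[0,0]: The receptive field on the input at this output position is [4 0 4 / 10 12 9]. Elementwise product with the kernel and sum: 4·1 + 0·1 + 4·-2 + 10·1 + 12·-1.

-6 -6
-15 4
-7 -5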